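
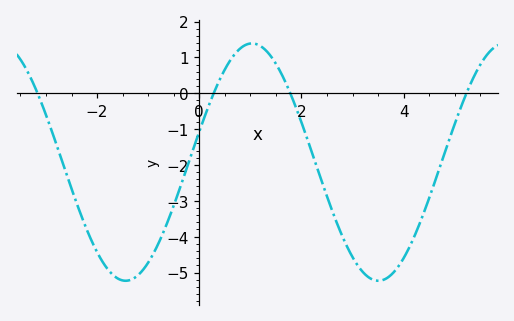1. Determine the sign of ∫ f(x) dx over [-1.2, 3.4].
negative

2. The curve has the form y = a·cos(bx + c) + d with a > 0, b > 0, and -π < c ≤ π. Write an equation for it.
y = 3.31cos(1.27x - 1.31) - 1.92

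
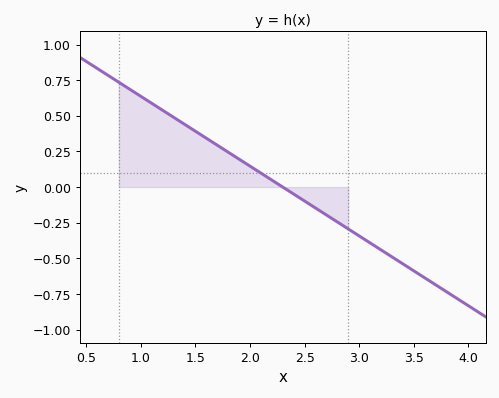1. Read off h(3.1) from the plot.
-0.4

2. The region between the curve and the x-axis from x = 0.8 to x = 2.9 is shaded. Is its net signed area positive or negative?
positive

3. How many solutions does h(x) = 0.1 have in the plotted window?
1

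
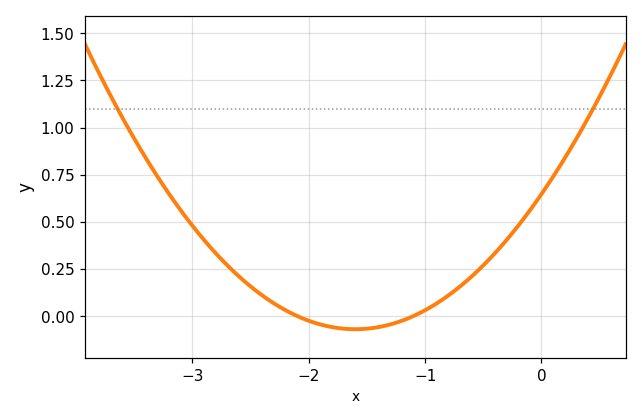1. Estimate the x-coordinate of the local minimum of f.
-1.6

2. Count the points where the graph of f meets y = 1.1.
2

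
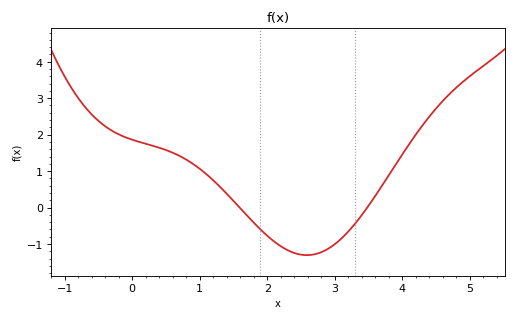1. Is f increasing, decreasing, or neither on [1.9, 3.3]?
neither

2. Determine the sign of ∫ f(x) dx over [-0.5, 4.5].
positive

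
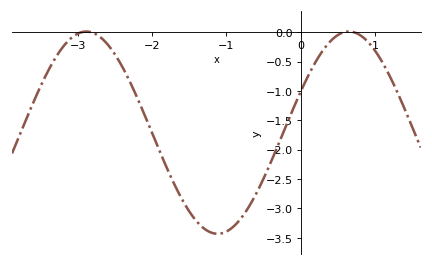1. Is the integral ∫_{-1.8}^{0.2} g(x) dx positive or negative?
negative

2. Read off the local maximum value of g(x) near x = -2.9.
0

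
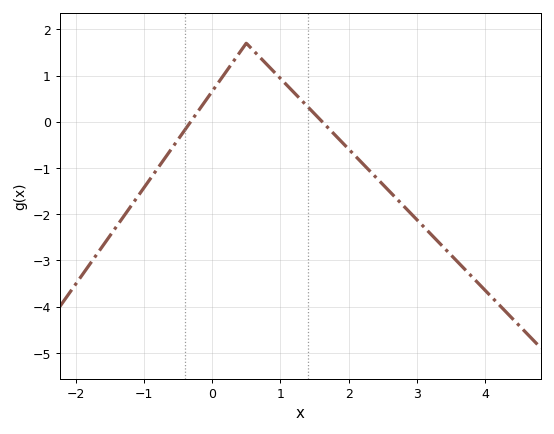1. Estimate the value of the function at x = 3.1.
-2.27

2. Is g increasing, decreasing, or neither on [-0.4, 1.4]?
neither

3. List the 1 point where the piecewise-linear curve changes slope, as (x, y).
(0.5, 1.7)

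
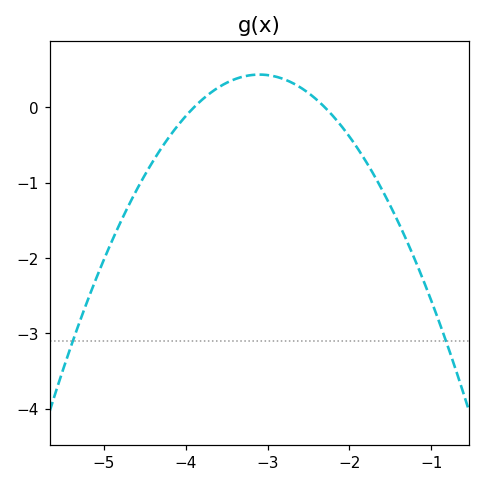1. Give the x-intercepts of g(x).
-3.9, -2.3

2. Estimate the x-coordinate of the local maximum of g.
-3.1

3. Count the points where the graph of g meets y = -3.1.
2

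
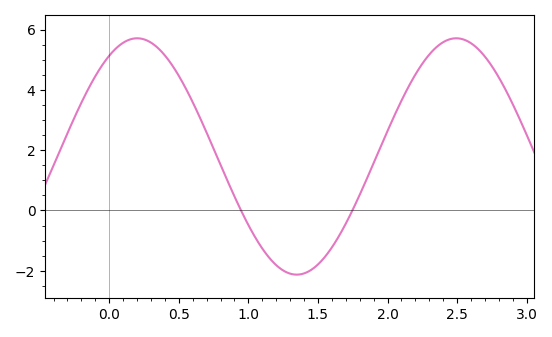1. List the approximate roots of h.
0.95, 1.75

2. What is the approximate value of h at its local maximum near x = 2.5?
5.8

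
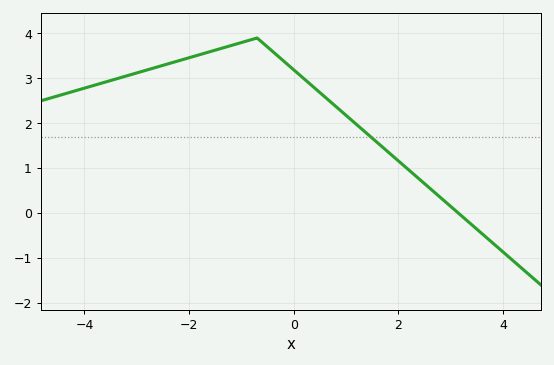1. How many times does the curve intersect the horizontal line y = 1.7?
1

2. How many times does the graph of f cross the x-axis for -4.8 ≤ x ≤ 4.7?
1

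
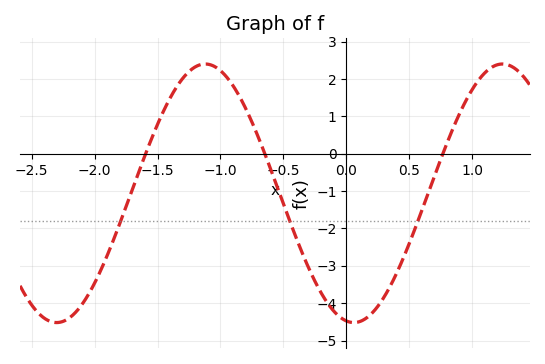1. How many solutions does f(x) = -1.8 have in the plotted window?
3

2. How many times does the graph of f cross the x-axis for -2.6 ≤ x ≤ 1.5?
3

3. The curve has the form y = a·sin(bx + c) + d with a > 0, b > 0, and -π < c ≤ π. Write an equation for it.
y = 3.46sin(2.7x - 1.7) - 1.06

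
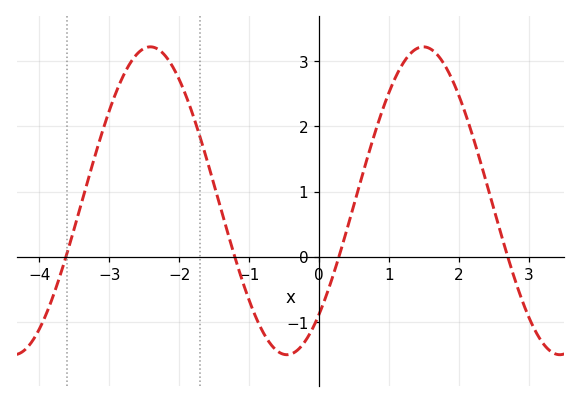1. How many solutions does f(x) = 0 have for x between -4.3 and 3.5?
4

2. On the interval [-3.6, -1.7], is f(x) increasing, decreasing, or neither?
neither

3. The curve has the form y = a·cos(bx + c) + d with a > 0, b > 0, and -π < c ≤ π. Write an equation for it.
y = 2.36cos(1.6x - 2.4) + 0.86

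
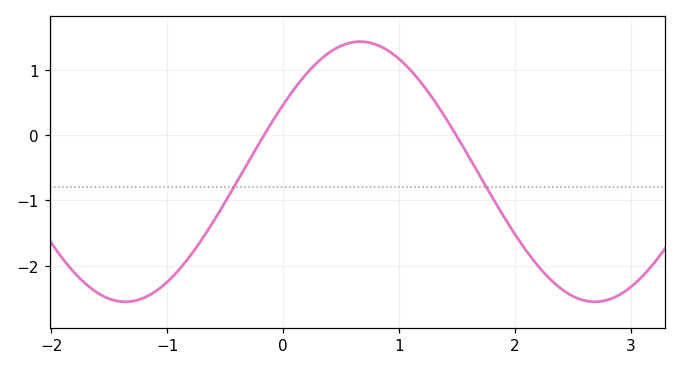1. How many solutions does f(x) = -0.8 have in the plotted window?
2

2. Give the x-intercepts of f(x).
-0.164, 1.49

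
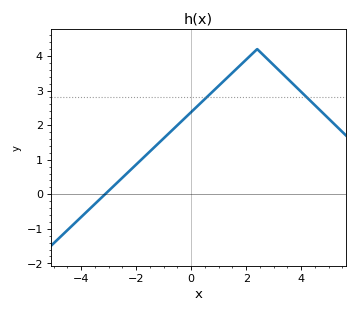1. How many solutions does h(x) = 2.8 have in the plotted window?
2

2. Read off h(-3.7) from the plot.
-0.4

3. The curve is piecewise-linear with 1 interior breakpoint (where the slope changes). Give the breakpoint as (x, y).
(2.4, 4.2)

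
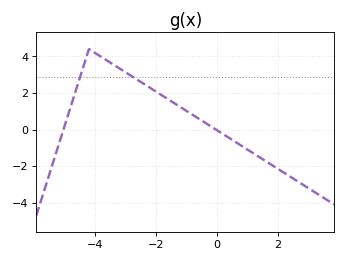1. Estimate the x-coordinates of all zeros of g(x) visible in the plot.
-5, 0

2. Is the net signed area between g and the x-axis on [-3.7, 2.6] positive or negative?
positive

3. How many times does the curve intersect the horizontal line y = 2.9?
2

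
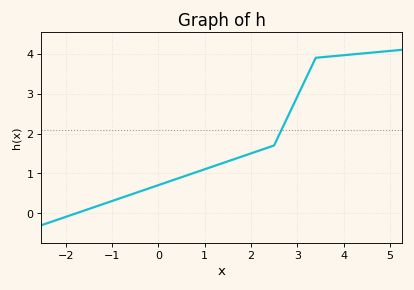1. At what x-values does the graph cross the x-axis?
-1.77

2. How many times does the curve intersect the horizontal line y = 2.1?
1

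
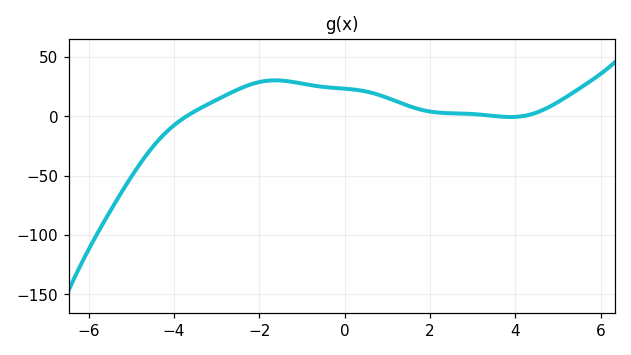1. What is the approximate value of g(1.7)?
6.35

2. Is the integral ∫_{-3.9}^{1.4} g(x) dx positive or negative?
positive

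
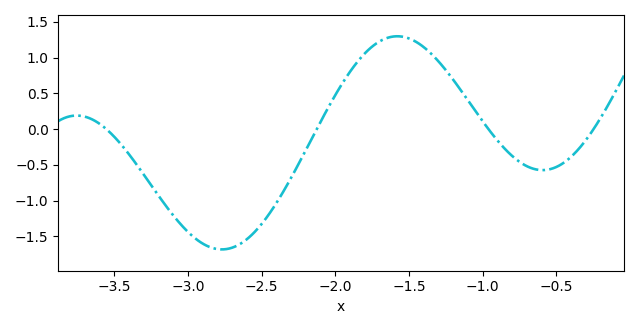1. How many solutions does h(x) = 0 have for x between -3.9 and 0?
4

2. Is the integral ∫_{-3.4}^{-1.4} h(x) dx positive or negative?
negative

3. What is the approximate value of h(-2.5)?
-1.35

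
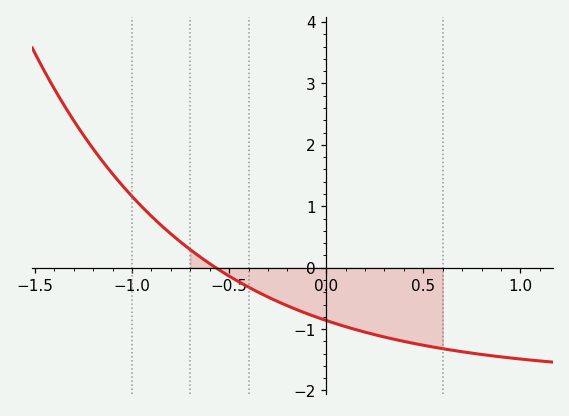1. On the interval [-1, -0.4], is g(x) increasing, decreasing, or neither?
decreasing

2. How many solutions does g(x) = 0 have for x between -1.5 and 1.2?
1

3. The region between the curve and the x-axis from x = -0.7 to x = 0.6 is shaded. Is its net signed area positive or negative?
negative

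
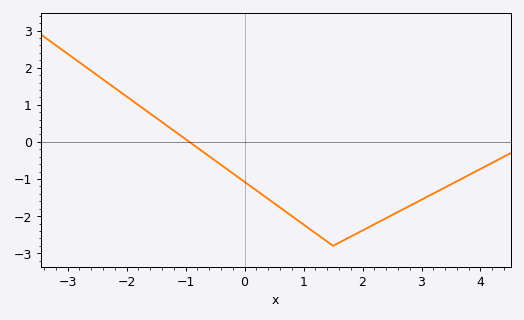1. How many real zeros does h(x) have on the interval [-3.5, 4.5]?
1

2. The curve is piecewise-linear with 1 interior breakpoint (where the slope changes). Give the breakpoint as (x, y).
(1.5, -2.8)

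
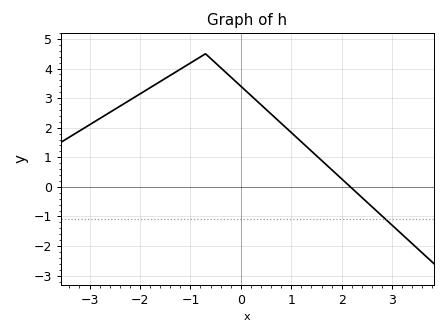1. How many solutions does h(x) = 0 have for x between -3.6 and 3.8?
1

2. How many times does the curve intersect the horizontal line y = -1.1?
1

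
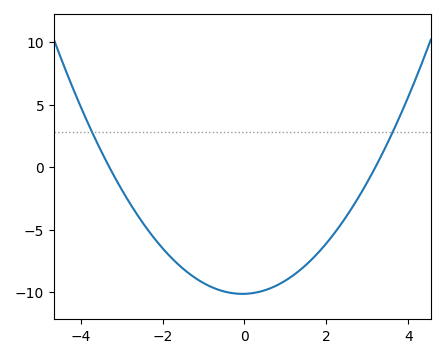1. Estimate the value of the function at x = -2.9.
-2.34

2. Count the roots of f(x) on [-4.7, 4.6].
2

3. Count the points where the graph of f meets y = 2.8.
2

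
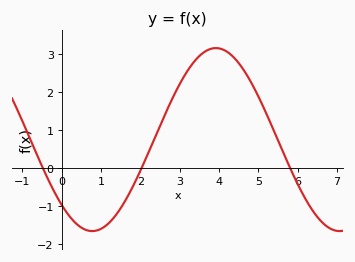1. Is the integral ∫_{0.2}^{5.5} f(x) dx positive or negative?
positive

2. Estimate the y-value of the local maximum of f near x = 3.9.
3.16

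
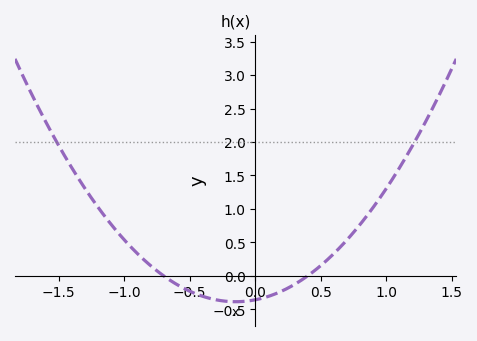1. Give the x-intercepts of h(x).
-0.7, 0.4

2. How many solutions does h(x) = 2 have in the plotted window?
2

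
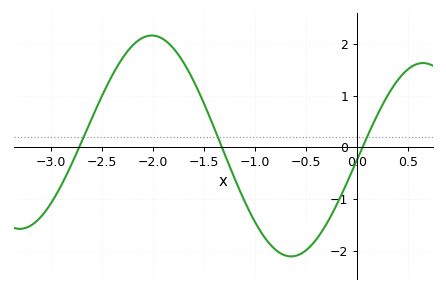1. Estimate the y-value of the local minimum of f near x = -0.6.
-2.1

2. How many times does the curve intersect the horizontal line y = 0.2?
3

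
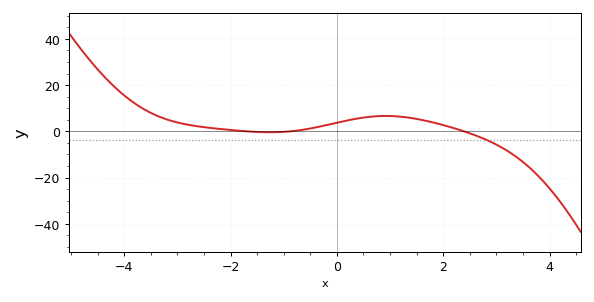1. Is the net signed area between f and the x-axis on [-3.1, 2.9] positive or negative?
positive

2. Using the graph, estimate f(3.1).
-7.01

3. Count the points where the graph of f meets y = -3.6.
1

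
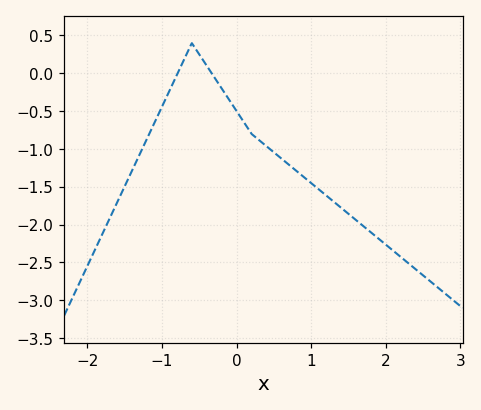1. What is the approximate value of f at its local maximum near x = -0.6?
0.4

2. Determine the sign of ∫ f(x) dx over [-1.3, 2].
negative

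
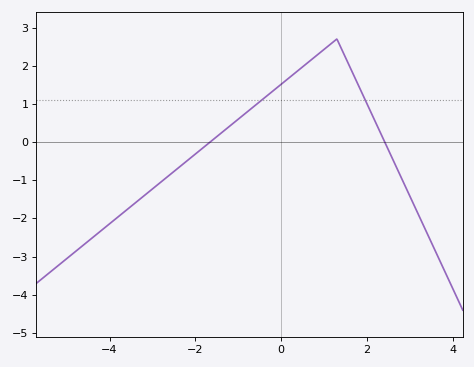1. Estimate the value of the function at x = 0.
1.5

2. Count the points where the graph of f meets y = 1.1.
2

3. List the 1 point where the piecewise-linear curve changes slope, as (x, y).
(1.3, 2.7)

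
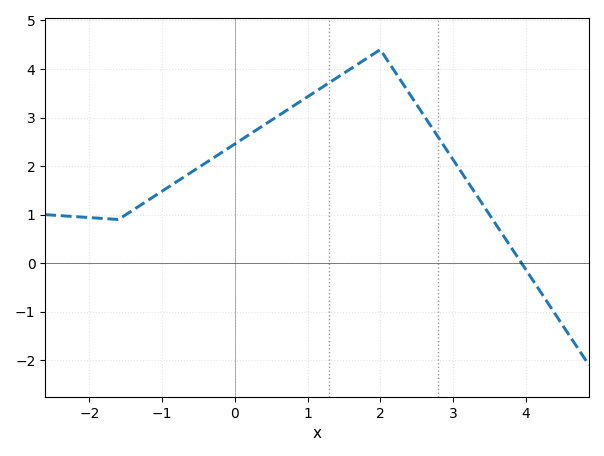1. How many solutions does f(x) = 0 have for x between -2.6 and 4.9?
1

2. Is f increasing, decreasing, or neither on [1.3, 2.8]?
neither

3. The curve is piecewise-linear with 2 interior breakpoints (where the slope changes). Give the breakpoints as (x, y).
(-1.6, 0.9); (2, 4.4)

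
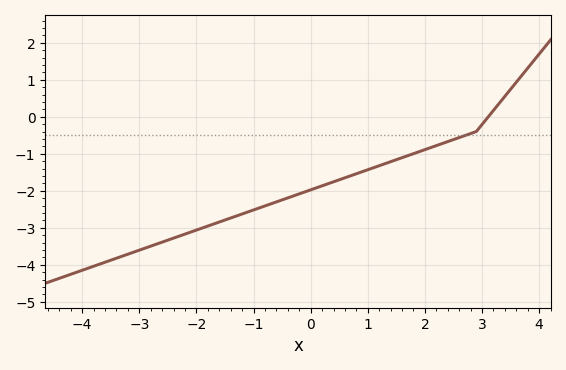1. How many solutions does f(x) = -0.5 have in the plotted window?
1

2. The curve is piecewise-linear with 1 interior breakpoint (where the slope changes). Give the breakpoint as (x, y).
(2.9, -0.4)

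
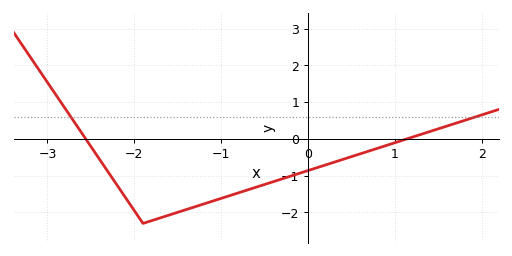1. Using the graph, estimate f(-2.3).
-0.9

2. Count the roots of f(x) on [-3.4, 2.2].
2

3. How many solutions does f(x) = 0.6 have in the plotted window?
2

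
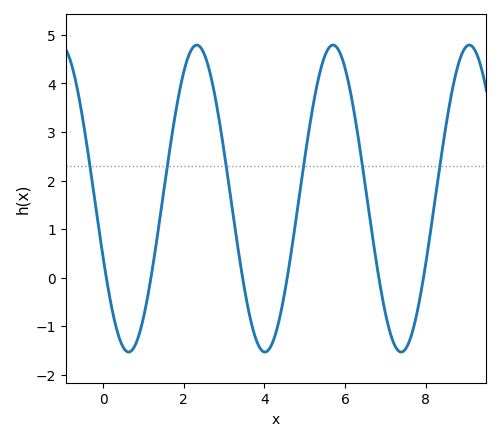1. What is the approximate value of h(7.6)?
-1.29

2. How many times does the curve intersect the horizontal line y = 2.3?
6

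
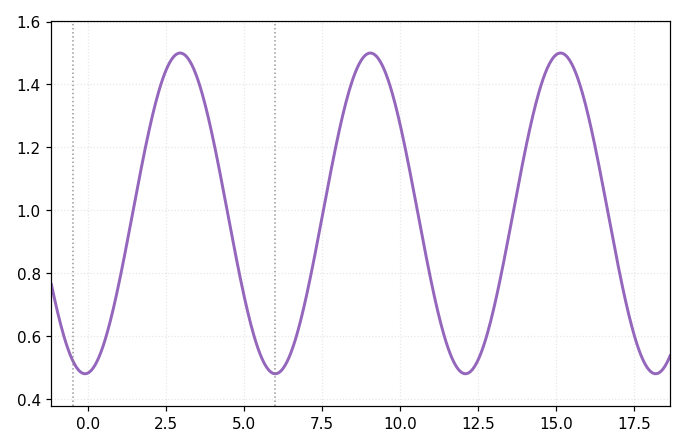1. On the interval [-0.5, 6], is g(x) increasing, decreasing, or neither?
neither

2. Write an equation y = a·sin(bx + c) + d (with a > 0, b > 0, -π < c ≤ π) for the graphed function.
y = 0.51sin(1x - 1.5) + 0.99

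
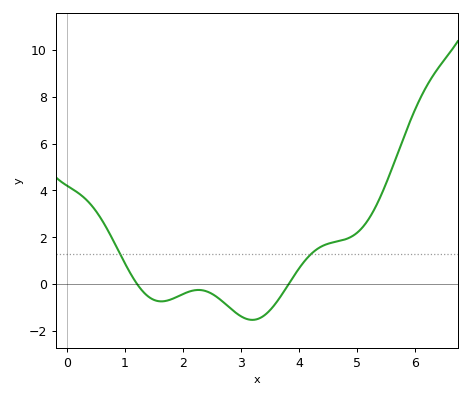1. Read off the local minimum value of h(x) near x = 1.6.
-0.8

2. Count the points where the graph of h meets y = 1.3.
2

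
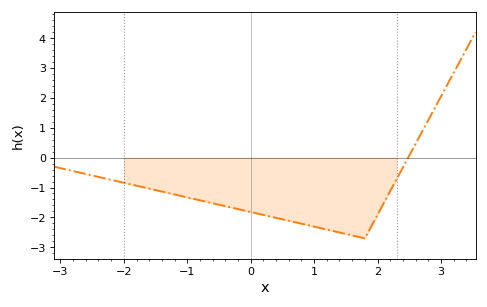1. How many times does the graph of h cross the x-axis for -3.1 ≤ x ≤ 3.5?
1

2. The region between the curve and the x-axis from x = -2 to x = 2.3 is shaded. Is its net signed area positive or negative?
negative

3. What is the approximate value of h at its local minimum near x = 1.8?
-2.7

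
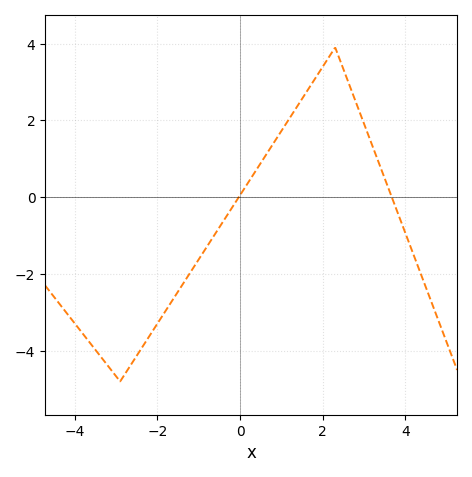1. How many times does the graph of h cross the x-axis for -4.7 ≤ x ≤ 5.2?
2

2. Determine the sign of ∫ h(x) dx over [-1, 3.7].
positive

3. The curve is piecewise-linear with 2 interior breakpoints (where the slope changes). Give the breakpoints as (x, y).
(-2.9, -4.8); (2.3, 3.9)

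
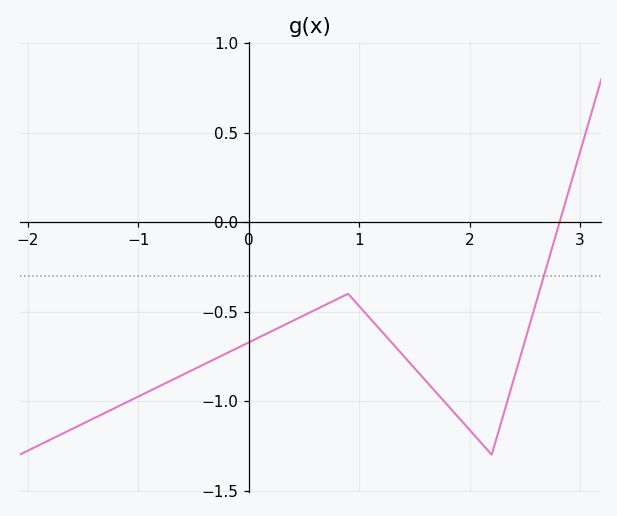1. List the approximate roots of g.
2.81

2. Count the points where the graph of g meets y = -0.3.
1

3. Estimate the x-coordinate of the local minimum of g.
2.2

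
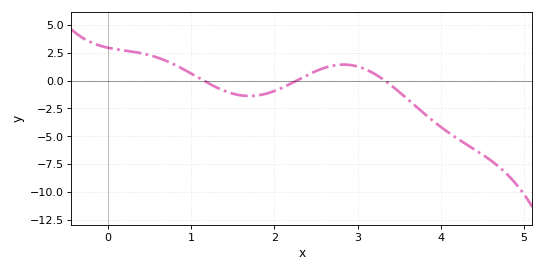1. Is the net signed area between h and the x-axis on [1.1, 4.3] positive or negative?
negative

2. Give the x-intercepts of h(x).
1.15, 2.27, 3.33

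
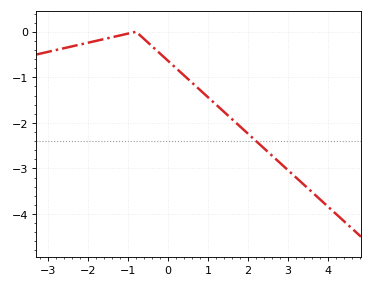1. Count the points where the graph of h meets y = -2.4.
1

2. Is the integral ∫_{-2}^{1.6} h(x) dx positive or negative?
negative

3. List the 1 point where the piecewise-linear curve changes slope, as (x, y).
(-0.8, 0)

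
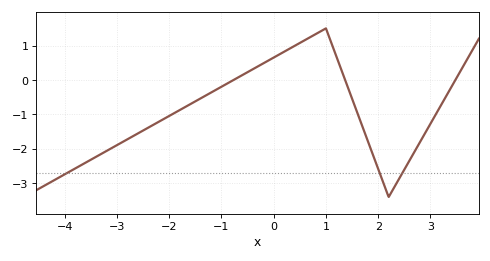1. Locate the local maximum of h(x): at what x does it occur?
1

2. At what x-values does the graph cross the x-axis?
-0.8, 1.4, 3.4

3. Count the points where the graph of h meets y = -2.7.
3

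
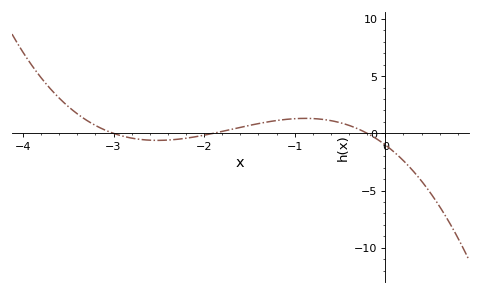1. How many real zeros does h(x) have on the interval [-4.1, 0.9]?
3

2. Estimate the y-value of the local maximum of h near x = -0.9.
1.31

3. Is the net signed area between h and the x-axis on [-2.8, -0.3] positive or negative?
positive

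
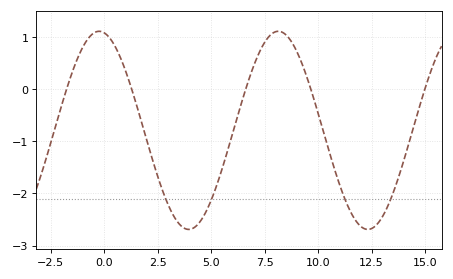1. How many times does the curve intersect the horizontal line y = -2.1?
4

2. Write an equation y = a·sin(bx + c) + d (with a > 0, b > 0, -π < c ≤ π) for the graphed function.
y = 1.9sin(0.75x + 1.75) - 0.79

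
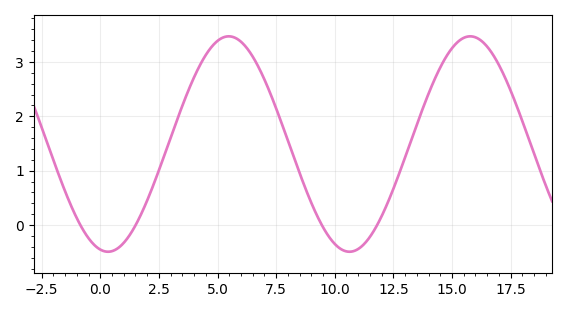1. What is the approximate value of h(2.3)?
0.777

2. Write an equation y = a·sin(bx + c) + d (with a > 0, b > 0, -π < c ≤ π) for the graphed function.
y = 1.98sin(0.61x - 1.77) + 1.49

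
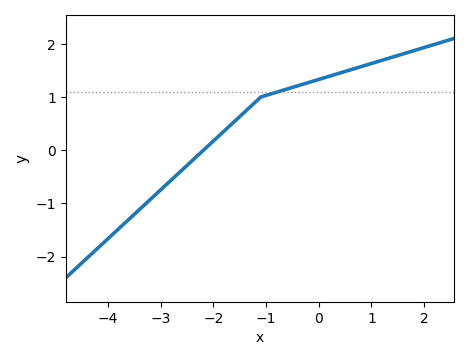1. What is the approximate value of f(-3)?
-0.7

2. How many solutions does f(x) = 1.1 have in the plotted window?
1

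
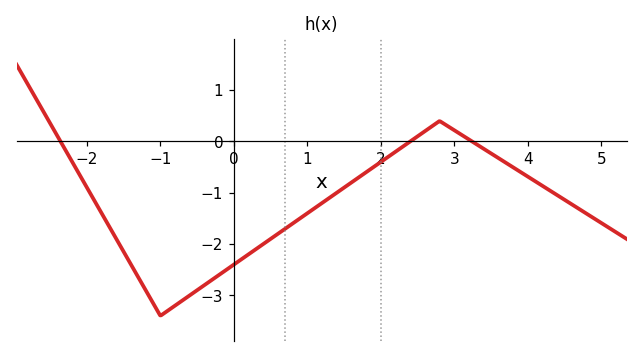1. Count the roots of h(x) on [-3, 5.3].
3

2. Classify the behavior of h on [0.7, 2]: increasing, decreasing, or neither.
increasing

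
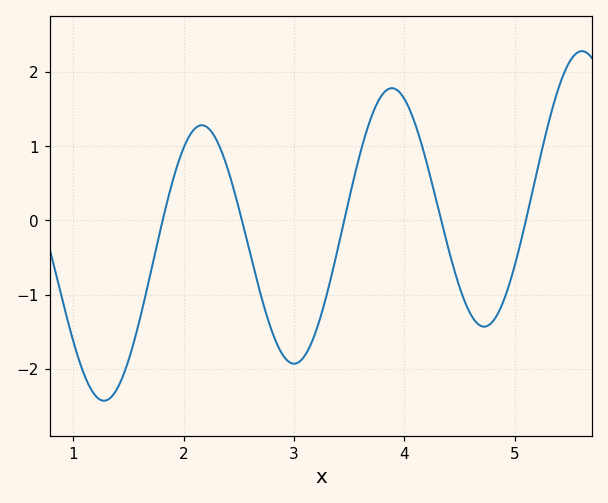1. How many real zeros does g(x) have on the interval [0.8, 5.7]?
5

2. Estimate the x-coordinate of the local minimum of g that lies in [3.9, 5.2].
4.7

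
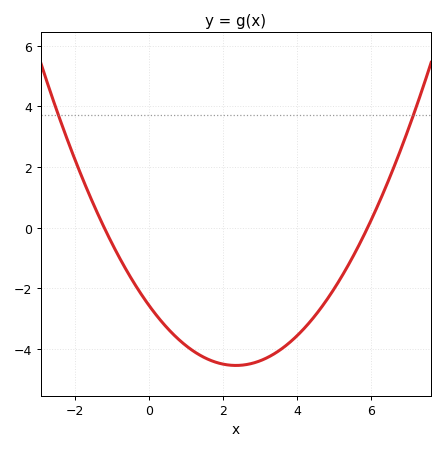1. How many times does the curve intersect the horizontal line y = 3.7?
2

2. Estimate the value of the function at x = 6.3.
1.08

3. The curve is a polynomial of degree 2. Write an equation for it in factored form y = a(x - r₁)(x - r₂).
y = 0.36(x + 1.2)(x - 5.9)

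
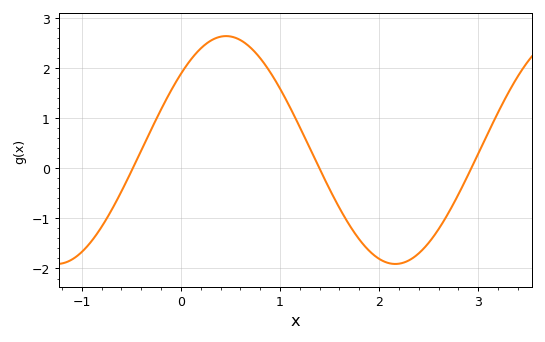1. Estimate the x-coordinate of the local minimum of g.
2.16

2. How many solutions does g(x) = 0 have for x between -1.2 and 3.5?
3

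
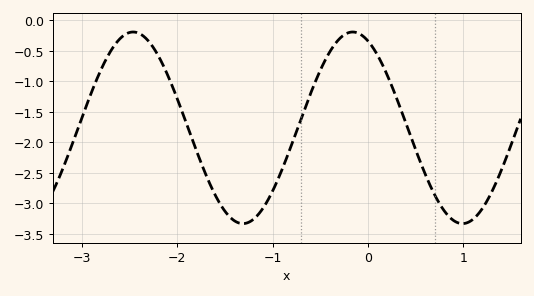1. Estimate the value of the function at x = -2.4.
-0.2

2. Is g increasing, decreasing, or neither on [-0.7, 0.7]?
neither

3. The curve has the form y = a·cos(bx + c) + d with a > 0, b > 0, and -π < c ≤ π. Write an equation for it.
y = 1.57cos(2.7x + 0.44) - 1.76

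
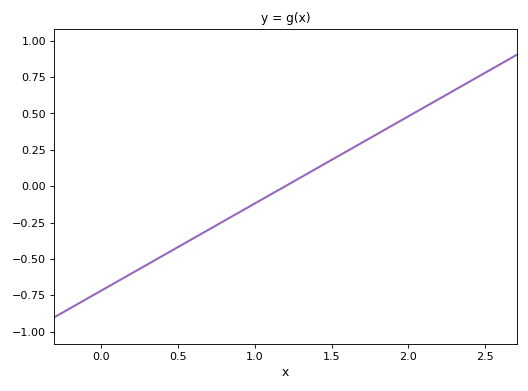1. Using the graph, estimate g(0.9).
-0.2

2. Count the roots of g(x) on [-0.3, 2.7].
1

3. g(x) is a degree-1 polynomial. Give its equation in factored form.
y = 0.6(x - 1.2)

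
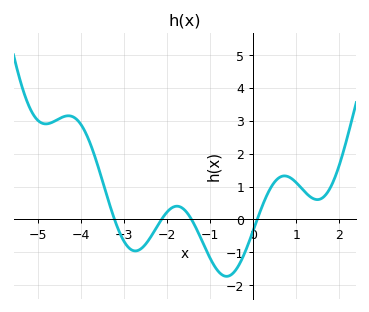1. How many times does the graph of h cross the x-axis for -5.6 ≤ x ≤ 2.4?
4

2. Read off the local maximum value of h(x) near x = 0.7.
1.33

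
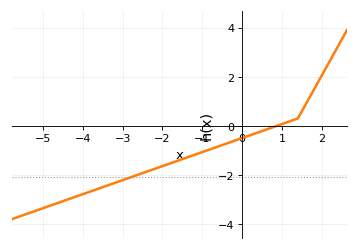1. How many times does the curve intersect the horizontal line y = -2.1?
1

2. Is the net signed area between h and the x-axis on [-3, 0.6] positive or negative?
negative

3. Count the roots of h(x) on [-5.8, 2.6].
1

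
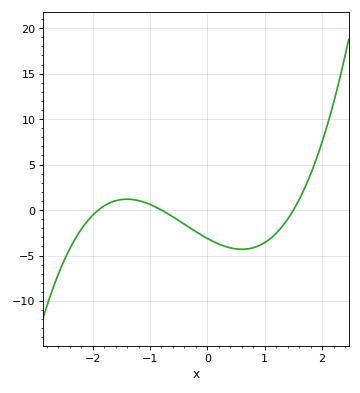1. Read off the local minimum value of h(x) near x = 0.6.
-4.32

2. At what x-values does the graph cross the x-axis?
-1.9, -0.8, 1.5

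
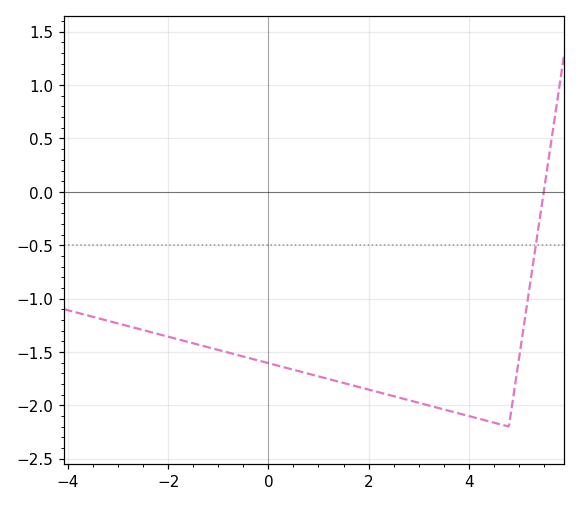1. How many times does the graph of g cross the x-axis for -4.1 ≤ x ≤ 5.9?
1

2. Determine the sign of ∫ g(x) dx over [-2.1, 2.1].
negative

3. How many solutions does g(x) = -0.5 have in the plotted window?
1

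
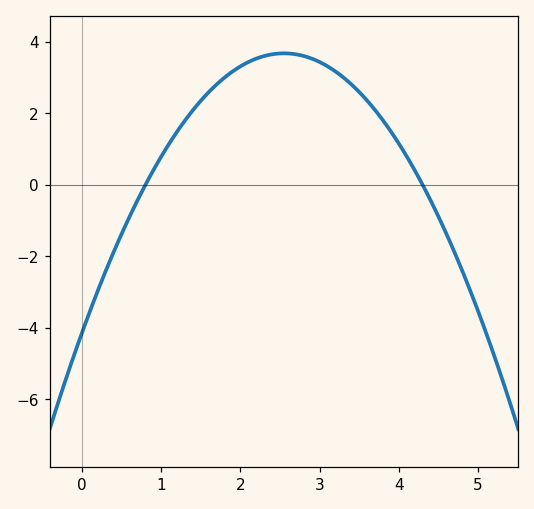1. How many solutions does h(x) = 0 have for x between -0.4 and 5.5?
2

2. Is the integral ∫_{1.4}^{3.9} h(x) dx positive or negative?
positive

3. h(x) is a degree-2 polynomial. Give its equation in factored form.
y = -1.2(x - 0.8)(x - 4.3)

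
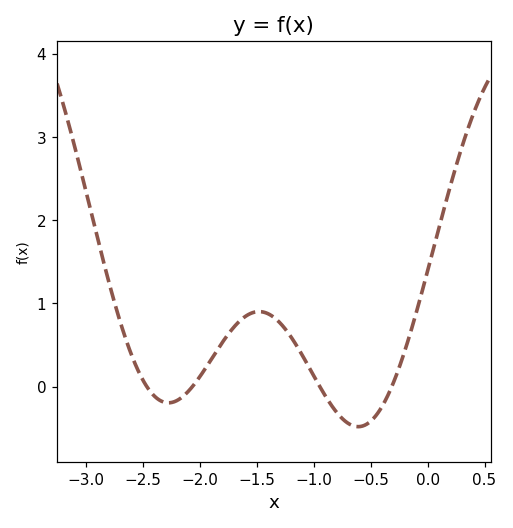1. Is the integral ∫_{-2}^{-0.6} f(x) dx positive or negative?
positive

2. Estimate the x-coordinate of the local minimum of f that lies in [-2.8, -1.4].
-2.28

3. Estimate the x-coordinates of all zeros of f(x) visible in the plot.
-2.47, -2.06, -0.946, -0.314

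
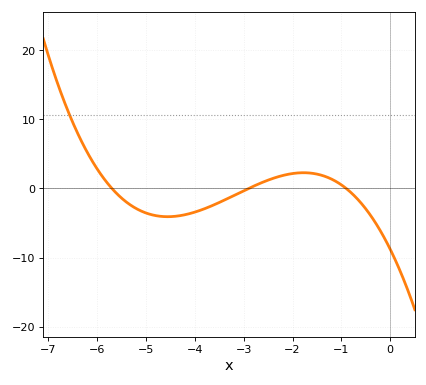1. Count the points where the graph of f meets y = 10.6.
1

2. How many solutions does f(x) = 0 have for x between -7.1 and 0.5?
3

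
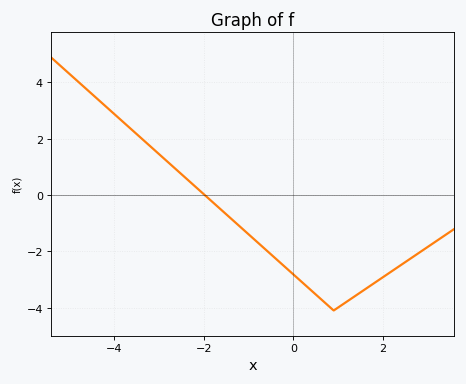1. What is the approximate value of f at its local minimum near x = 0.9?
-4.1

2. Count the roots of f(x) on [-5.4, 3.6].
1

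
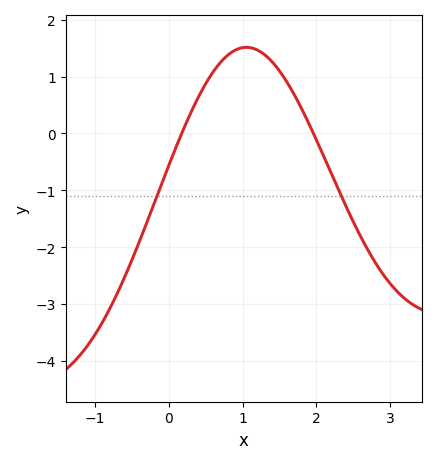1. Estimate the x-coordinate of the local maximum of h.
1.1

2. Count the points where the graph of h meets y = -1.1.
2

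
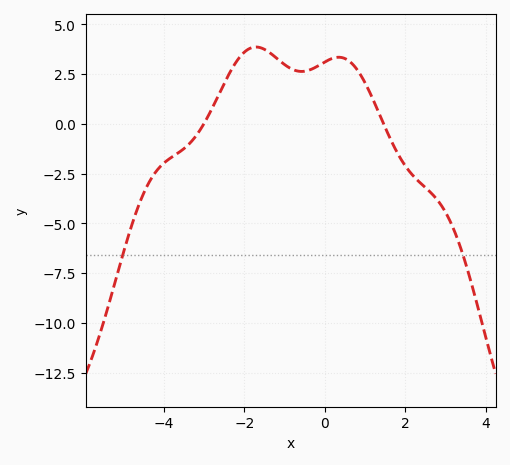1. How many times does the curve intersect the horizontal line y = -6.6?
2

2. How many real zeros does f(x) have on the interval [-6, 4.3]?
2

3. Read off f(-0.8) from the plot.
2.74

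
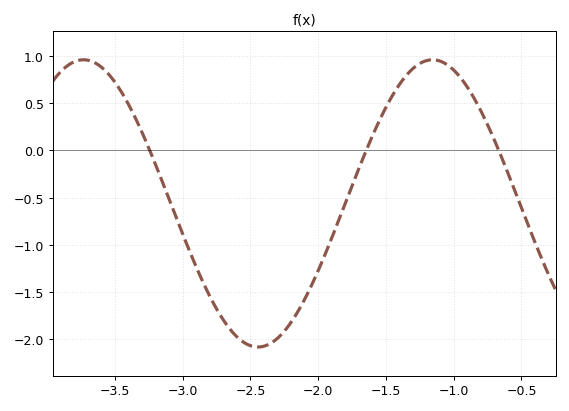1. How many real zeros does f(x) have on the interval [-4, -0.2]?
3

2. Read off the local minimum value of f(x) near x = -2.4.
-2.1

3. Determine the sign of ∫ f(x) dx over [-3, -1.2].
negative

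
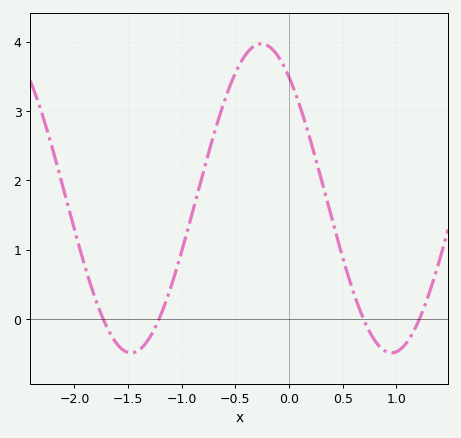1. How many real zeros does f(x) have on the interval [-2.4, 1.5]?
4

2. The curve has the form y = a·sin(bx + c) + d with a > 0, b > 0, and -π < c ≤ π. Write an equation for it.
y = 2.23sin(2.59x + 2.24) + 1.74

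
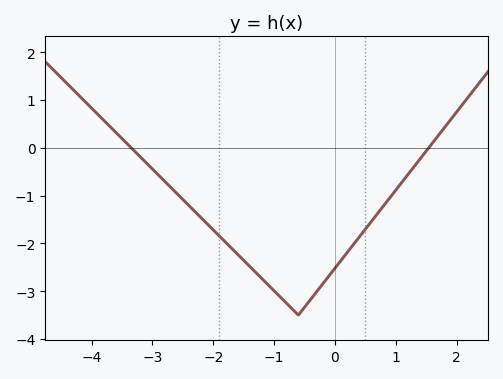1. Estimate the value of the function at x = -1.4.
-2.48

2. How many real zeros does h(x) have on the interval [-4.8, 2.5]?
2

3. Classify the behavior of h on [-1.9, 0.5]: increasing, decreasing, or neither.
neither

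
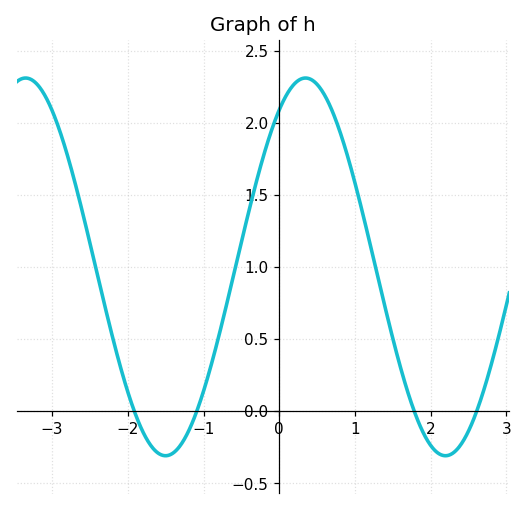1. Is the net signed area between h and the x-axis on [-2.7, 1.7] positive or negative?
positive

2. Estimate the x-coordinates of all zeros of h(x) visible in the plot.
-1.91, -1.09, 1.78, 2.61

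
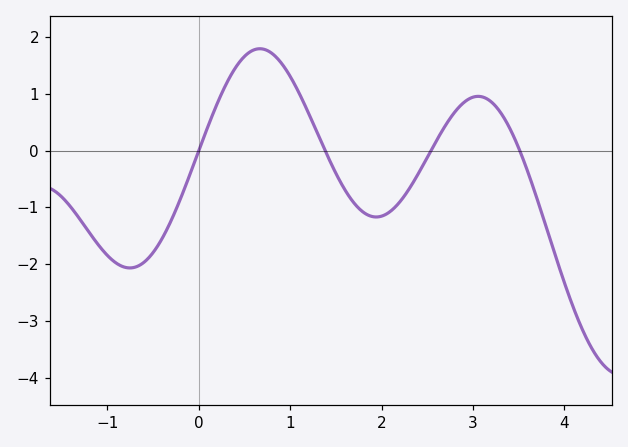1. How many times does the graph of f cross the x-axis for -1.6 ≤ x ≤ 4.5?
4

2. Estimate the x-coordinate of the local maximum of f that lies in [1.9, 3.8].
3.06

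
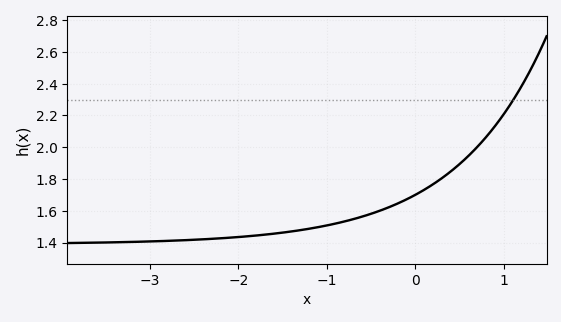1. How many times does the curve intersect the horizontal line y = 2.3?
1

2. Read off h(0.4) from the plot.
1.85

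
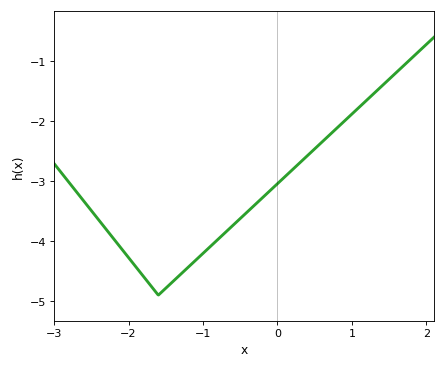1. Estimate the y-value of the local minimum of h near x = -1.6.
-4.9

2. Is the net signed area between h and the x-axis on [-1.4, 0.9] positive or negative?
negative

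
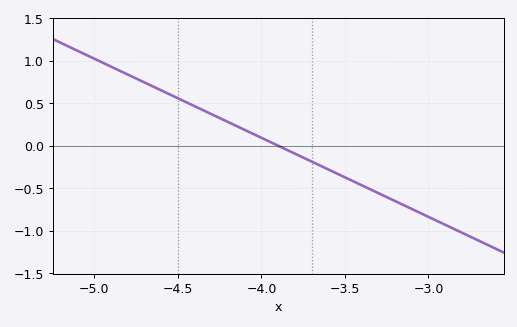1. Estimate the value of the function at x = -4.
0.093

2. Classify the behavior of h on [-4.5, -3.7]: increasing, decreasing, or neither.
decreasing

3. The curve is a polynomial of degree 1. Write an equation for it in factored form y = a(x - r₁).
y = -0.93(x + 3.9)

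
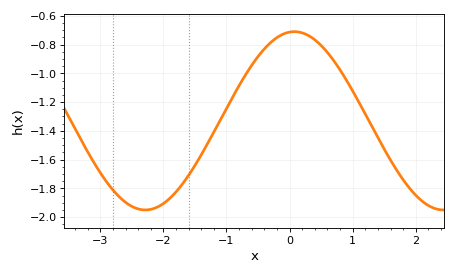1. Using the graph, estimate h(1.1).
-1.2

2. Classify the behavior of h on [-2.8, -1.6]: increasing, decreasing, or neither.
neither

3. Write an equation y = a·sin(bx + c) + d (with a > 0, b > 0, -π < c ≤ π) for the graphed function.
y = 0.62sin(1.33x + 1.47) - 1.33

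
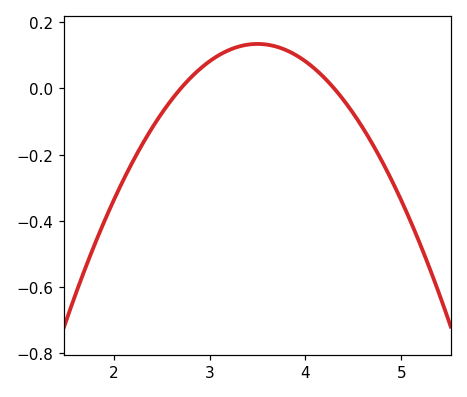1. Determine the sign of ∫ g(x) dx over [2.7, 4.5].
positive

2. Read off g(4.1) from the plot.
0.059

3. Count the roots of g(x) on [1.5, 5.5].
2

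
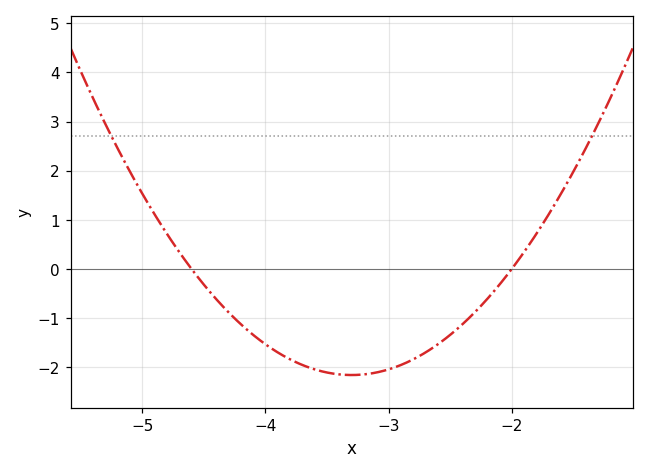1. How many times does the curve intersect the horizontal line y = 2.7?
2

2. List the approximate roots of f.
-4.6, -2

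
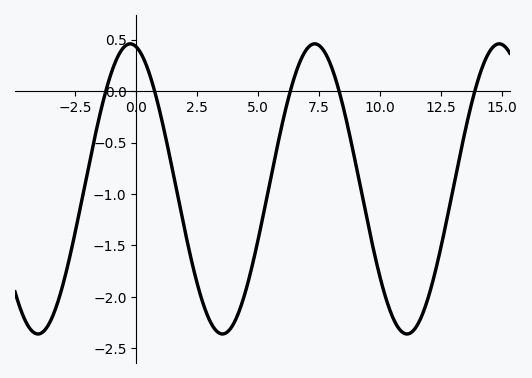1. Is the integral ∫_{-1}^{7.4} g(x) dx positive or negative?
negative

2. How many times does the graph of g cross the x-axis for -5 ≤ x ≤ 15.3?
5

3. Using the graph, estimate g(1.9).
-1.25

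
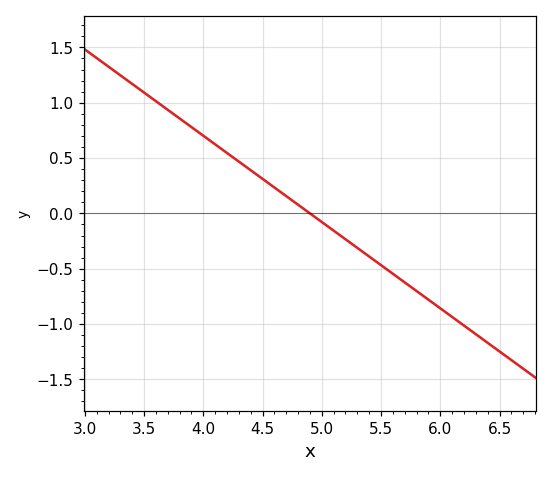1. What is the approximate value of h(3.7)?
0.936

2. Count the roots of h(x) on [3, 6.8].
1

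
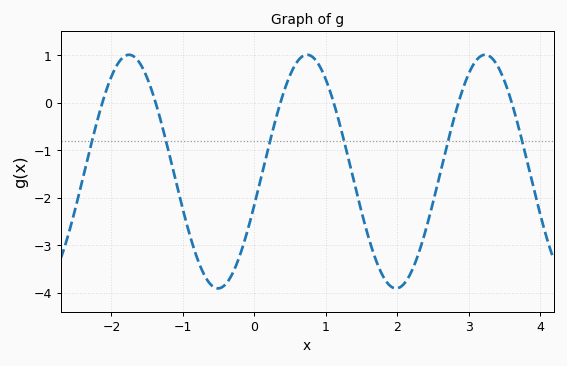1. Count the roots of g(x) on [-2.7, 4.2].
6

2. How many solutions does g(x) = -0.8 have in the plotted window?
6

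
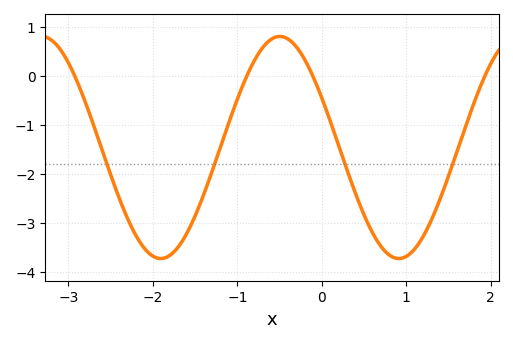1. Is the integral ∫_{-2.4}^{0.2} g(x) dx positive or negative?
negative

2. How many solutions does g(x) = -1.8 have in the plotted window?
4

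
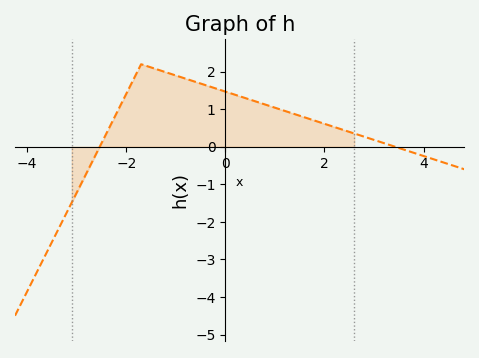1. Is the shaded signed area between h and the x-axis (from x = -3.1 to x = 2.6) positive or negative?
positive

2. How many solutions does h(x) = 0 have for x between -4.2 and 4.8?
2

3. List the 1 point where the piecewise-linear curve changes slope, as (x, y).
(-1.7, 2.2)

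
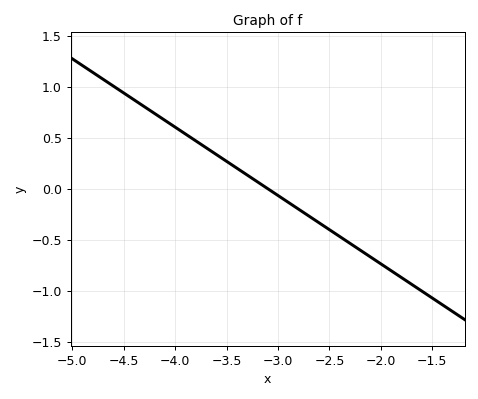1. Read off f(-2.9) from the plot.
-0.134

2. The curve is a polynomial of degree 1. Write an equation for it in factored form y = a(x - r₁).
y = -0.67(x + 3.1)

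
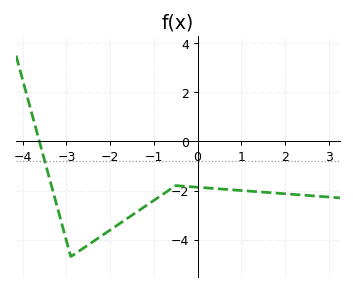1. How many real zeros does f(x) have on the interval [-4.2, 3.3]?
1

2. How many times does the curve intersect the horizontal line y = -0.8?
1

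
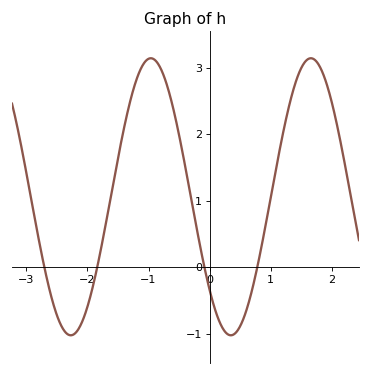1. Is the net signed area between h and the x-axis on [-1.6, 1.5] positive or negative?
positive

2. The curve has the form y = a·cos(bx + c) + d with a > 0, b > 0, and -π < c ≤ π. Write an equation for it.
y = 2.08cos(2.4x + 2.31) + 1.06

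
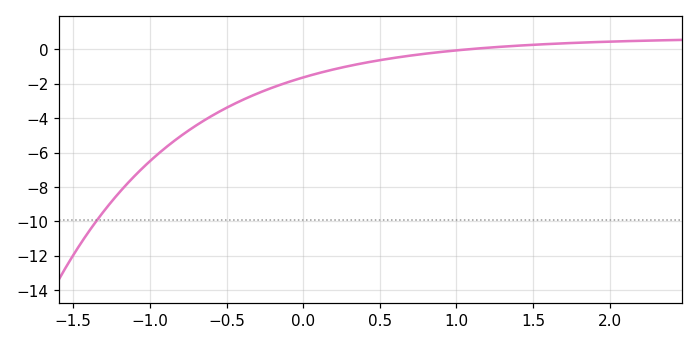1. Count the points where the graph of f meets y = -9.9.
1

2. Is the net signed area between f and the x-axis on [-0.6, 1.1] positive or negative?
negative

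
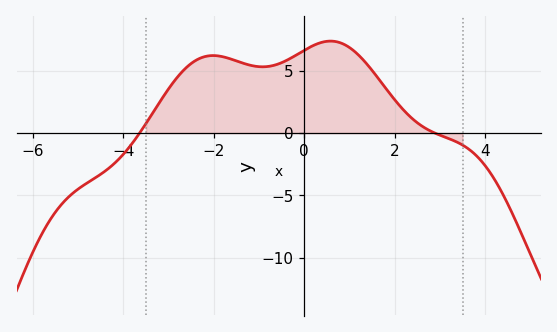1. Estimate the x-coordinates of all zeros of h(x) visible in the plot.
-3.64, 2.89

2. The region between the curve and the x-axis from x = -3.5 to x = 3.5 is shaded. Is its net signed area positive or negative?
positive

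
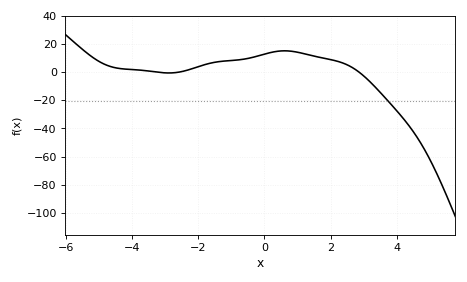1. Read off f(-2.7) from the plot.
0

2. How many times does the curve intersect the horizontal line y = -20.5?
1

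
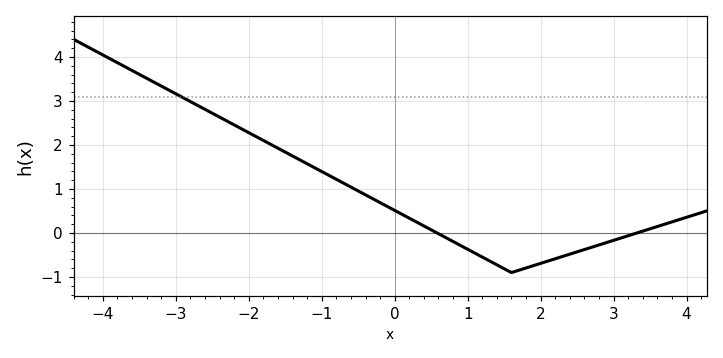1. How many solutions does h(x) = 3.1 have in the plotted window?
1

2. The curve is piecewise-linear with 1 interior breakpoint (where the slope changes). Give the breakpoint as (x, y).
(1.6, -0.9)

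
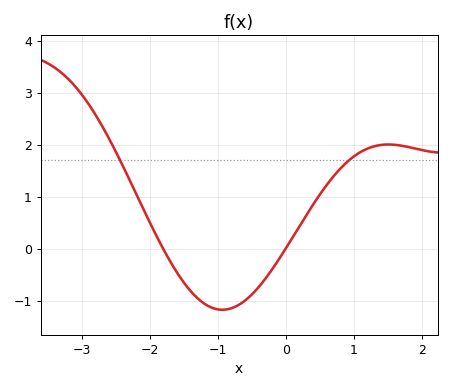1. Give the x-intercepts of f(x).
-1.8, 0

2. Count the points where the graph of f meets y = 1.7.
2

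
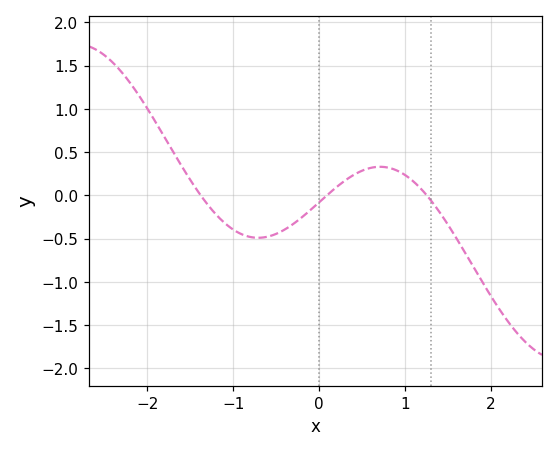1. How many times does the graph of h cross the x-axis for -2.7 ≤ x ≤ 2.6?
3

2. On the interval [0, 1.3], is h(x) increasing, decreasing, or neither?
neither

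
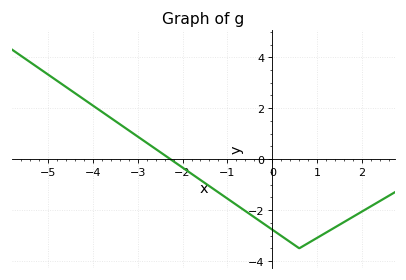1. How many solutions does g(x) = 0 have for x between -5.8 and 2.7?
1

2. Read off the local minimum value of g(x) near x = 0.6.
-3.5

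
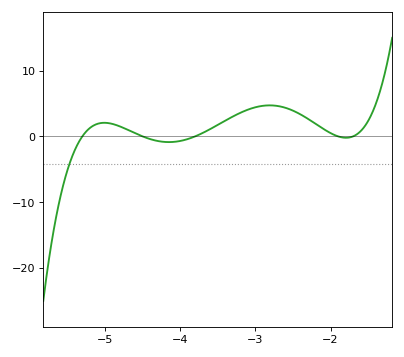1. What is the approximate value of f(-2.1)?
1.17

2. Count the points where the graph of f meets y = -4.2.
1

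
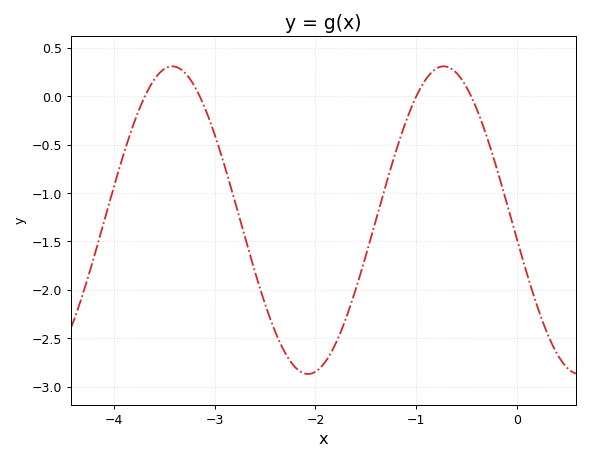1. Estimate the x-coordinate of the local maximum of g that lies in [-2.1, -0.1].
-0.724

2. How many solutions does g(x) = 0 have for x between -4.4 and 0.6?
4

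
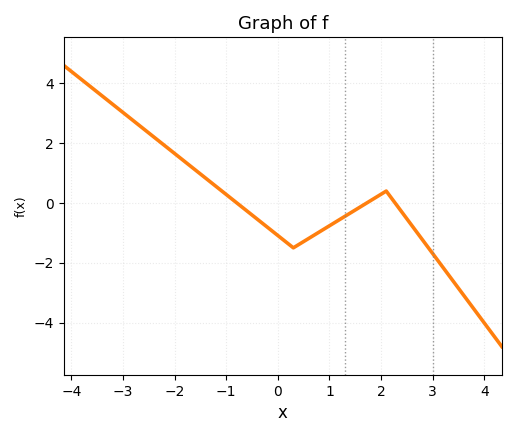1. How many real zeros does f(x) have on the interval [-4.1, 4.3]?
3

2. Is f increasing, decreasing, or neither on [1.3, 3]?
neither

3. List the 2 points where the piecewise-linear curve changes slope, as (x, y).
(0.3, -1.5); (2.1, 0.4)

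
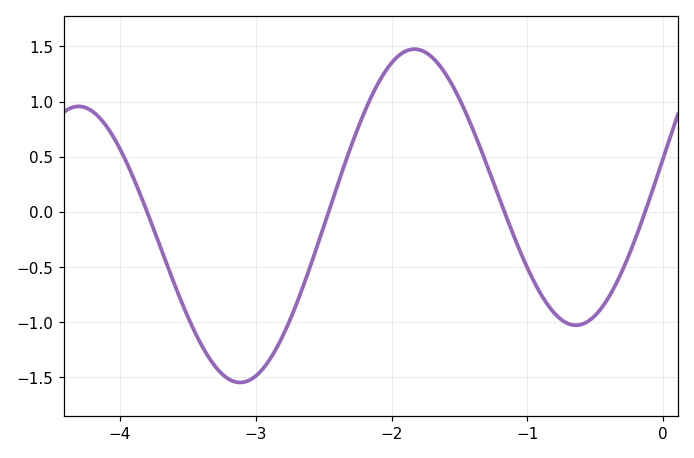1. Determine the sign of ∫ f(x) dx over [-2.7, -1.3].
positive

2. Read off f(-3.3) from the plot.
-1.4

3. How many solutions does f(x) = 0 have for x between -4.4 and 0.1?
4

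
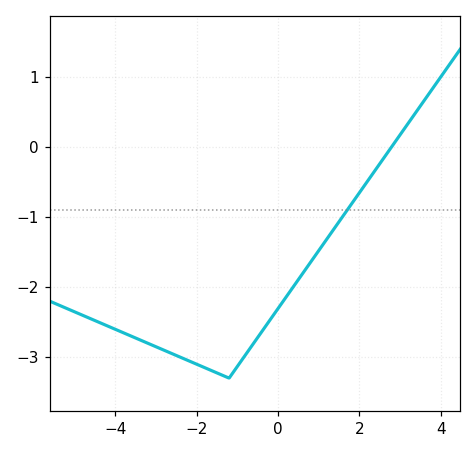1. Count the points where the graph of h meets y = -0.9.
1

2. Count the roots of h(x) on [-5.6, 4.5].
1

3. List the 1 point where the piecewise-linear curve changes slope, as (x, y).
(-1.2, -3.3)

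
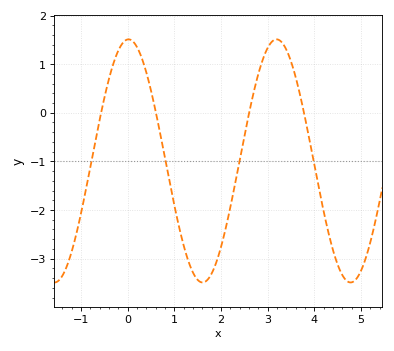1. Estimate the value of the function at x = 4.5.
-3.13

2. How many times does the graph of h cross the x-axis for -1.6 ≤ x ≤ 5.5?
4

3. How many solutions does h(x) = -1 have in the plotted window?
4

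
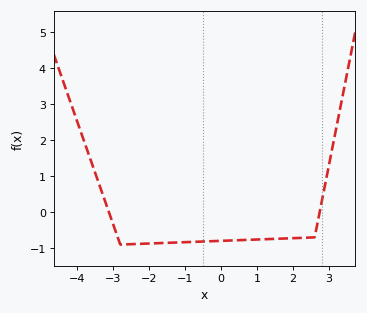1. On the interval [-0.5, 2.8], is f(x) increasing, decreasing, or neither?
increasing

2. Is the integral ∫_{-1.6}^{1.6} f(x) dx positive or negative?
negative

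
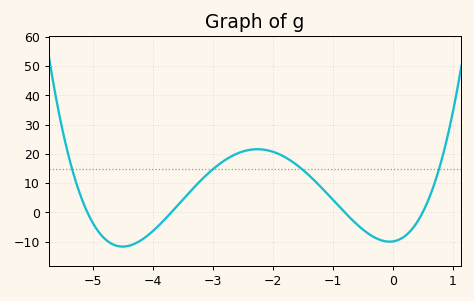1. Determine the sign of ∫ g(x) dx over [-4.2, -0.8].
positive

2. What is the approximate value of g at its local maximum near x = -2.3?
22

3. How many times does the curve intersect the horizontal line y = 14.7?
4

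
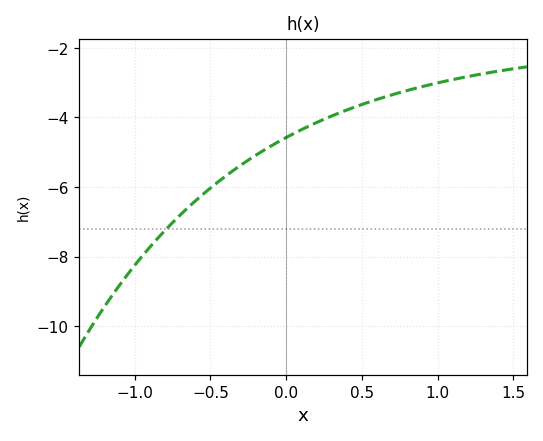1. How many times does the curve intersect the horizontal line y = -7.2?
1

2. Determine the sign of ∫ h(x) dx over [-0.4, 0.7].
negative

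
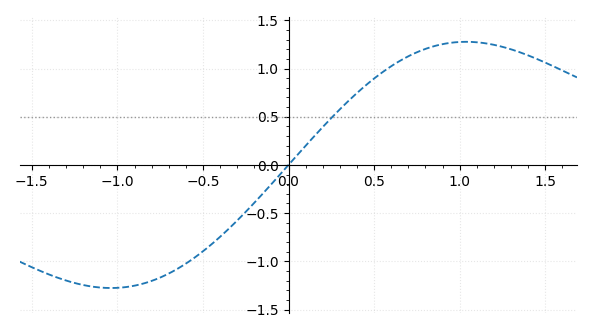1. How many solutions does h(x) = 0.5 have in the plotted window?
1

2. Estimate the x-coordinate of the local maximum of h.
1.04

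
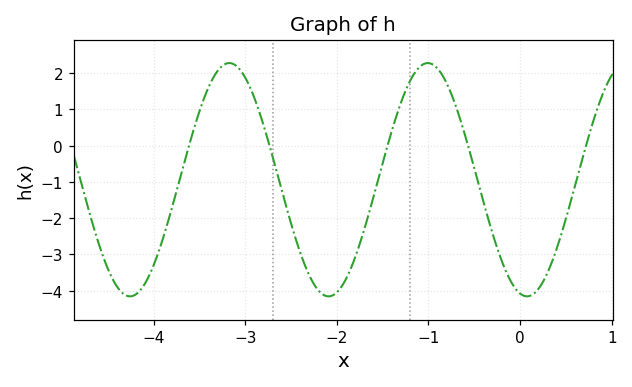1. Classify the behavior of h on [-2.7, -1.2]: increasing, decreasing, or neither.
neither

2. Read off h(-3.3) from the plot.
2.07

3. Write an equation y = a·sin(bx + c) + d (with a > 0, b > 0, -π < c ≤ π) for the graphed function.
y = 3.22sin(2.9x - 1.79) - 0.94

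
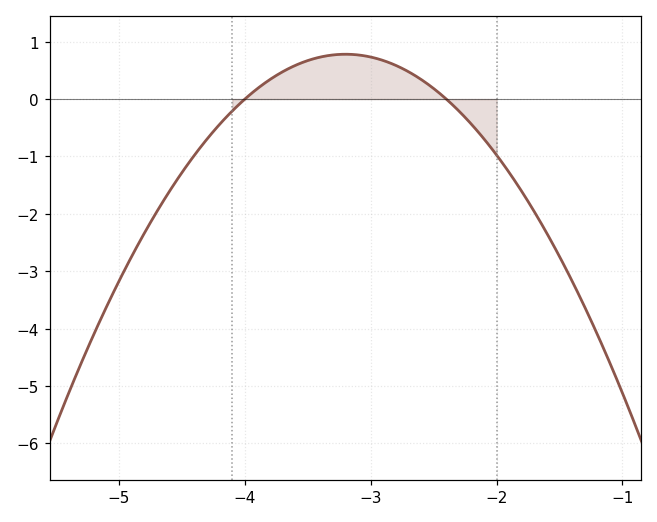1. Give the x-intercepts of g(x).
-4, -2.4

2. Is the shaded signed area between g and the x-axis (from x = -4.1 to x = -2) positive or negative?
positive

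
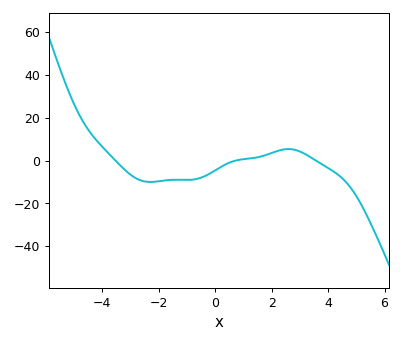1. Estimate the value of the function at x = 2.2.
4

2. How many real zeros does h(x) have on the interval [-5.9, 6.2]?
3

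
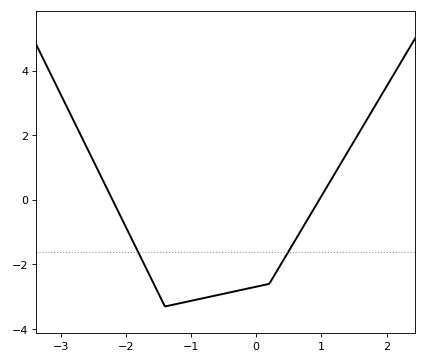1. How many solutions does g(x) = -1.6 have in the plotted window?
2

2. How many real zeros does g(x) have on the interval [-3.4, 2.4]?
2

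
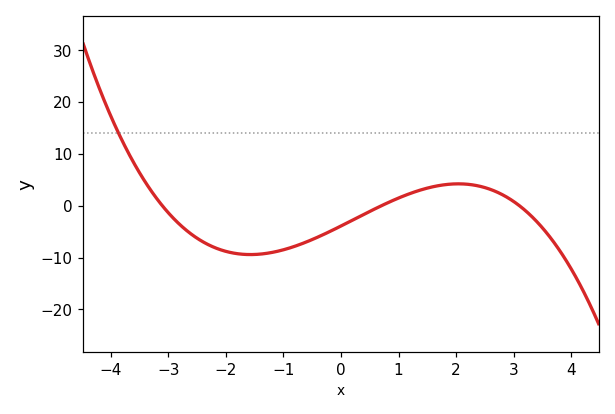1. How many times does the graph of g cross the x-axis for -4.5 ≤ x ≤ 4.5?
3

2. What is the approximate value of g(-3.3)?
3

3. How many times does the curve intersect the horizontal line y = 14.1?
1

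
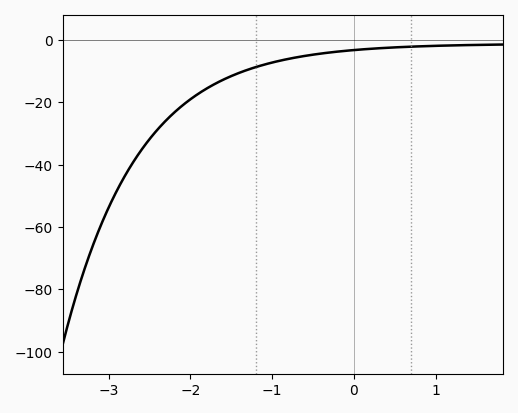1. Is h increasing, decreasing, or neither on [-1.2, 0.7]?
increasing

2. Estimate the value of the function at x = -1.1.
-7.97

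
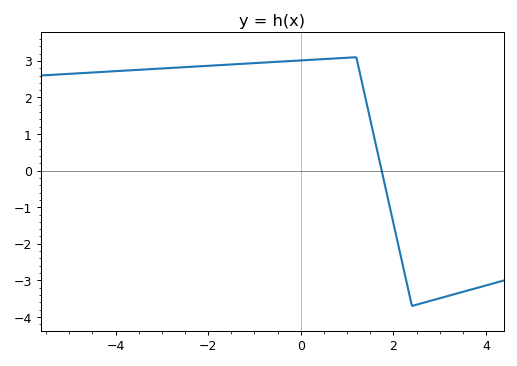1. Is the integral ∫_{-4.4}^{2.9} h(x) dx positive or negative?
positive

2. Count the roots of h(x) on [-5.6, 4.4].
1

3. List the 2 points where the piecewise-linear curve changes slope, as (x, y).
(1.2, 3.1); (2.4, -3.7)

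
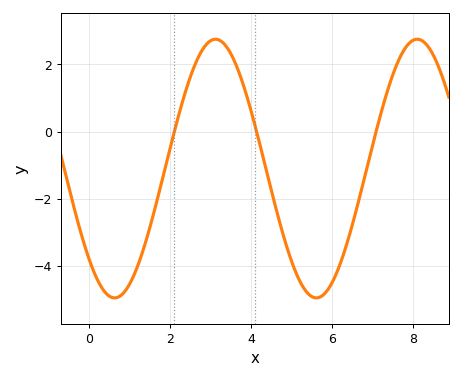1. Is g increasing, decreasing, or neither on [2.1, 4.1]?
neither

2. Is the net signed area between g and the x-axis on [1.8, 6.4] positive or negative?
negative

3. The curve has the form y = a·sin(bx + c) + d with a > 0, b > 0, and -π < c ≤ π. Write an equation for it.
y = 3.85sin(1.3x - 2.4) - 1.1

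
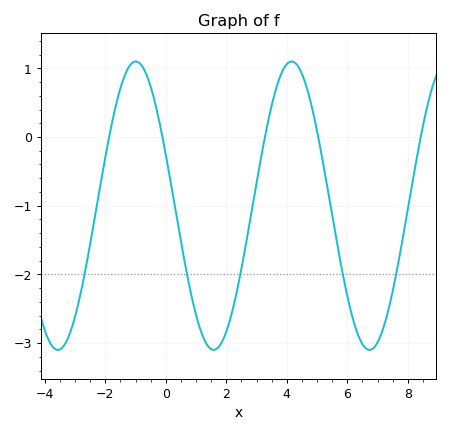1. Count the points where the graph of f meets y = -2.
5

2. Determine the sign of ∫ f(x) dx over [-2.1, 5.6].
negative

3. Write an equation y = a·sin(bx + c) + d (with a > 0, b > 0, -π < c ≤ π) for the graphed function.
y = 2.1sin(1.2x + 2.8) - 1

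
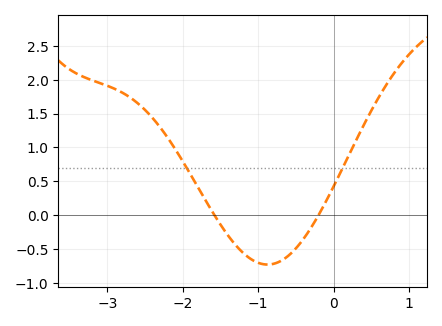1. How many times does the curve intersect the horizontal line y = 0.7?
2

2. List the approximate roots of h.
-1.58, -0.201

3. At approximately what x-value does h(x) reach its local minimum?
-0.877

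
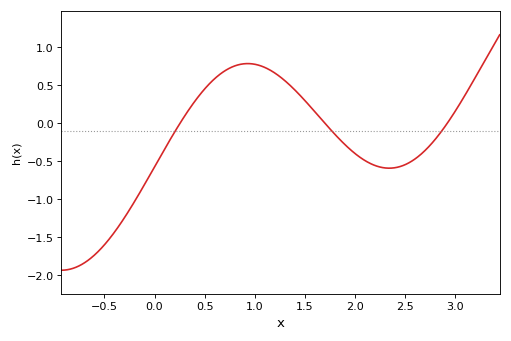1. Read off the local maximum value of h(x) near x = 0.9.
0.784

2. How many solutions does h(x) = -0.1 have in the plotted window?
3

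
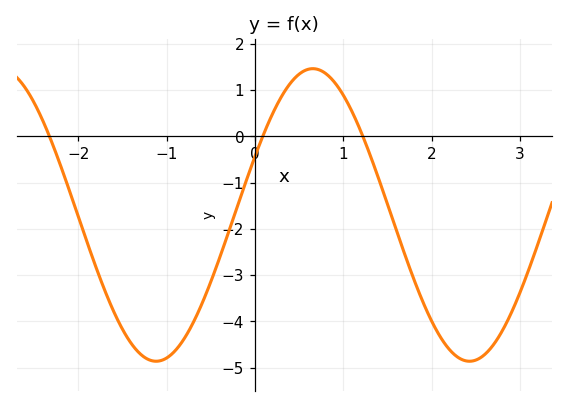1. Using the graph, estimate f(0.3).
0.9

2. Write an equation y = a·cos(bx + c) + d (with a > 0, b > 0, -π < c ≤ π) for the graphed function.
y = 3.16cos(1.8x - 1.2) - 1.7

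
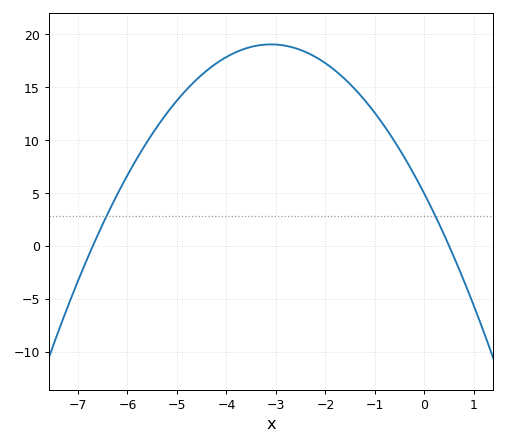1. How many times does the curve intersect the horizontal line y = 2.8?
2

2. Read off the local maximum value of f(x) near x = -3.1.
19.1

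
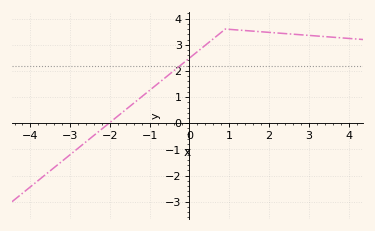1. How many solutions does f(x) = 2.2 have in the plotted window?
1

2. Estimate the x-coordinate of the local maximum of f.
0.8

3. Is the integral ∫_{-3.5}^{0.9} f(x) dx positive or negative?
positive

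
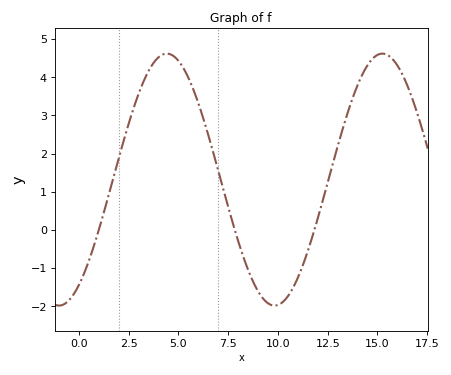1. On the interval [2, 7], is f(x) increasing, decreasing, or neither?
neither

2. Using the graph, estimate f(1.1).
0.2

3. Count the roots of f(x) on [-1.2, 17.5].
3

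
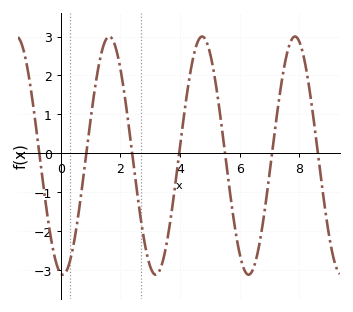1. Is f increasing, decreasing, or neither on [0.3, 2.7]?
neither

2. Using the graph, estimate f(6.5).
-2.86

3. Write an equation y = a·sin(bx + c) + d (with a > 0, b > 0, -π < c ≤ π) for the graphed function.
y = 3.06sin(2.02x - 1.72) - 0.06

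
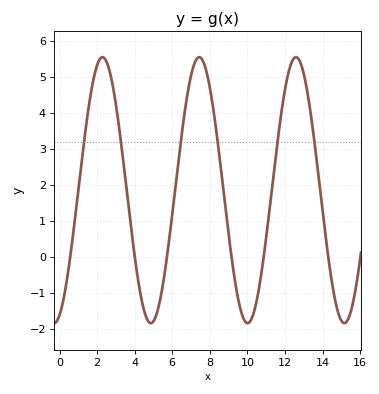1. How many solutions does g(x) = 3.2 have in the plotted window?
6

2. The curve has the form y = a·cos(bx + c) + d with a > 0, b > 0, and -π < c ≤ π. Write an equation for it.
y = 3.69cos(1.22x - 2.79) + 1.85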